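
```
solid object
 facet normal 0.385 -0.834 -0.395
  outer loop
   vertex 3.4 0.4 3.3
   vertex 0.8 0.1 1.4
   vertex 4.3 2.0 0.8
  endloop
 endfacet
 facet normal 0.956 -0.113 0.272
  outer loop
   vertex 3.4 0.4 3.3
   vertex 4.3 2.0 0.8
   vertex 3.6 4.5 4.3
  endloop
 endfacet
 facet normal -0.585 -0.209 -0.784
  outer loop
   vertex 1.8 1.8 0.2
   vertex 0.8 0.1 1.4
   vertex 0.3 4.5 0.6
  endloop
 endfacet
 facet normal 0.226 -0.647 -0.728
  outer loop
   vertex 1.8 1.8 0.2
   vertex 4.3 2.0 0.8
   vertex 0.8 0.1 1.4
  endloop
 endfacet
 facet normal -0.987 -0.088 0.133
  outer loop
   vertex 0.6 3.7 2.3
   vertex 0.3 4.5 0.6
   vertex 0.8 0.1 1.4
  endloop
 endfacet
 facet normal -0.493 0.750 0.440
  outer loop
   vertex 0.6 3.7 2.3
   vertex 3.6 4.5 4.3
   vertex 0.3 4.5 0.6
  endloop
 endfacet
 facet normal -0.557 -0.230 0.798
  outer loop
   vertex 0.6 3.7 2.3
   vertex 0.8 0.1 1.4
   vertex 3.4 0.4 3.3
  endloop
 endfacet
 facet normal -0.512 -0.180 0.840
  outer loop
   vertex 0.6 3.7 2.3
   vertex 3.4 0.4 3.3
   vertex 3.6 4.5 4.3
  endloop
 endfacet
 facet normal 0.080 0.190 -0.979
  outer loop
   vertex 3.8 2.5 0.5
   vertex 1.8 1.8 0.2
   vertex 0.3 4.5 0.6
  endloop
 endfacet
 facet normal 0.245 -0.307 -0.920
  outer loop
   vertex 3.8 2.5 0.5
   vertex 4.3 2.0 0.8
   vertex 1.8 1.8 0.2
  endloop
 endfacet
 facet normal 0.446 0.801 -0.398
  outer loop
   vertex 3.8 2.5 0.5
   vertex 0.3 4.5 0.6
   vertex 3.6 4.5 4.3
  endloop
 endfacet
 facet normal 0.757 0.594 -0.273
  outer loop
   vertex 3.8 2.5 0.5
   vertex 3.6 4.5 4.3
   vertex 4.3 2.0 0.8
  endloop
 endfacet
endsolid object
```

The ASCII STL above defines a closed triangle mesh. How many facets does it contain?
12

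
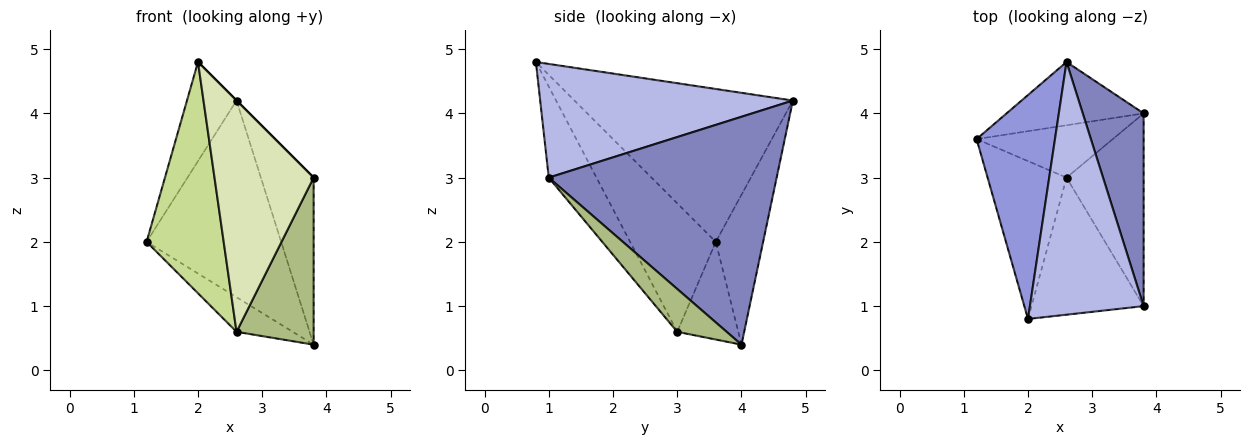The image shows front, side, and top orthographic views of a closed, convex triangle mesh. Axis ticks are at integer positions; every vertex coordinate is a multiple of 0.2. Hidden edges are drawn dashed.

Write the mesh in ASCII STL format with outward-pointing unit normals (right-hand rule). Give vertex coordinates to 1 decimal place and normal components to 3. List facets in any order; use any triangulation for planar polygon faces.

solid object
 facet normal -0.318 0.903 -0.290
  outer loop
   vertex 2.6 4.8 4.2
   vertex 3.8 4.0 0.4
   vertex 1.2 3.6 2.0
  endloop
 endfacet
 facet normal 0.943 0.218 0.252
  outer loop
   vertex 2.6 4.8 4.2
   vertex 3.8 1.0 3.0
   vertex 3.8 4.0 0.4
  endloop
 endfacet
 facet normal -0.872 0.198 0.447
  outer loop
   vertex 2.0 0.8 4.8
   vertex 2.6 4.8 4.2
   vertex 1.2 3.6 2.0
  endloop
 endfacet
 facet normal 0.707 0.000 0.707
  outer loop
   vertex 2.0 0.8 4.8
   vertex 3.8 1.0 3.0
   vertex 2.6 4.8 4.2
  endloop
 endfacet
 facet normal -0.513 0.473 -0.716
  outer loop
   vertex 2.6 3.0 0.6
   vertex 1.2 3.6 2.0
   vertex 3.8 4.0 0.4
  endloop
 endfacet
 facet normal 0.387 -0.604 -0.697
  outer loop
   vertex 2.6 3.0 0.6
   vertex 3.8 4.0 0.4
   vertex 3.8 1.0 3.0
  endloop
 endfacet
 facet normal -0.676 -0.609 -0.415
  outer loop
   vertex 2.6 3.0 0.6
   vertex 2.0 0.8 4.8
   vertex 1.2 3.6 2.0
  endloop
 endfacet
 facet normal -0.383 -0.795 -0.471
  outer loop
   vertex 2.6 3.0 0.6
   vertex 3.8 1.0 3.0
   vertex 2.0 0.8 4.8
  endloop
 endfacet
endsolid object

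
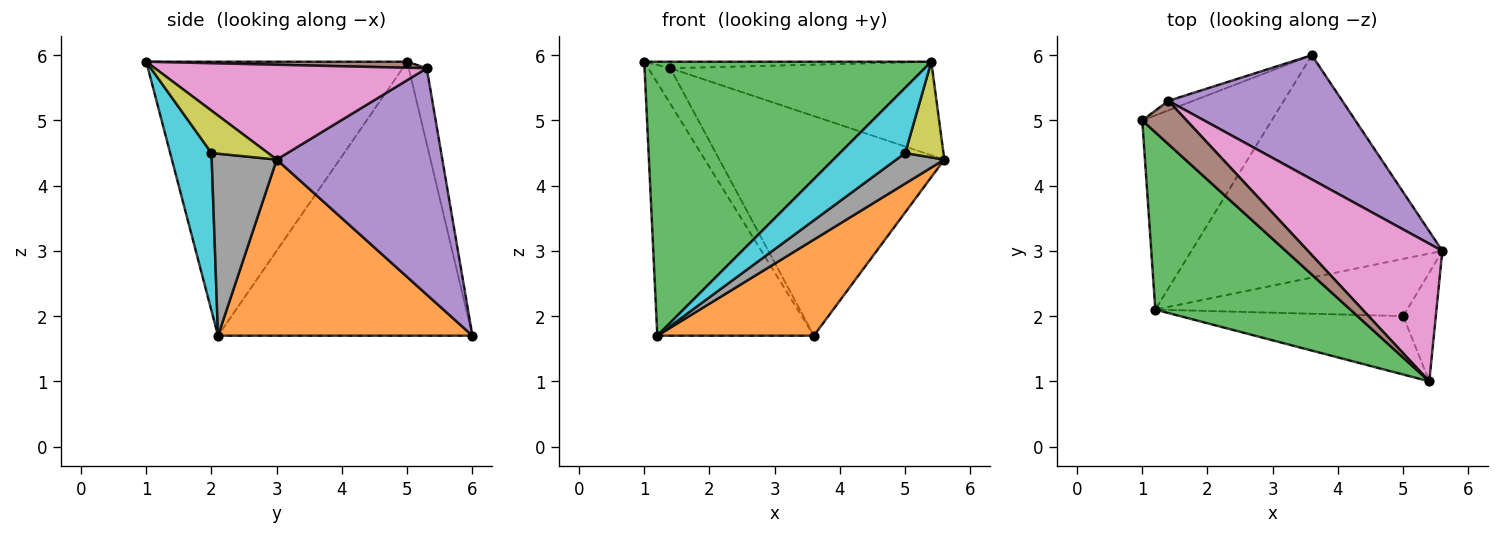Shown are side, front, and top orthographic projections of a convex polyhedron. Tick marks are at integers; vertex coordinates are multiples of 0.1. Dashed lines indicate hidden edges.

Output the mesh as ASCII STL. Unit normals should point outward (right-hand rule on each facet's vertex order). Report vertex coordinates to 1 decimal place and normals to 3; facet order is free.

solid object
 facet normal -0.790 0.486 -0.373
  outer loop
   vertex 3.6 6.0 1.7
   vertex 1.2 2.1 1.7
   vertex 1.0 5.0 5.9
  endloop
 endfacet
 facet normal 0.542 -0.333 -0.772
  outer loop
   vertex 3.6 6.0 1.7
   vertex 5.6 3.0 4.4
   vertex 1.2 2.1 1.7
  endloop
 endfacet
 facet normal -0.607 -0.667 0.432
  outer loop
   vertex 5.4 1.0 5.9
   vertex 1.0 5.0 5.9
   vertex 1.2 2.1 1.7
  endloop
 endfacet
 facet normal -0.619 0.758 -0.203
  outer loop
   vertex 1.4 5.3 5.8
   vertex 3.6 6.0 1.7
   vertex 1.0 5.0 5.9
  endloop
 endfacet
 facet normal 0.540 0.733 0.415
  outer loop
   vertex 1.4 5.3 5.8
   vertex 5.6 3.0 4.4
   vertex 3.6 6.0 1.7
  endloop
 endfacet
 facet normal 0.134 0.148 0.980
  outer loop
   vertex 1.4 5.3 5.8
   vertex 1.0 5.0 5.9
   vertex 5.4 1.0 5.9
  endloop
 endfacet
 facet normal 0.504 0.485 0.714
  outer loop
   vertex 1.4 5.3 5.8
   vertex 5.4 1.0 5.9
   vertex 5.6 3.0 4.4
  endloop
 endfacet
 facet normal 0.538 -0.397 -0.744
  outer loop
   vertex 5.0 2.0 4.5
   vertex 1.2 2.1 1.7
   vertex 5.6 3.0 4.4
  endloop
 endfacet
 facet normal 0.698 -0.473 -0.537
  outer loop
   vertex 5.0 2.0 4.5
   vertex 5.6 3.0 4.4
   vertex 5.4 1.0 5.9
  endloop
 endfacet
 facet normal 0.427 -0.674 -0.603
  outer loop
   vertex 5.0 2.0 4.5
   vertex 5.4 1.0 5.9
   vertex 1.2 2.1 1.7
  endloop
 endfacet
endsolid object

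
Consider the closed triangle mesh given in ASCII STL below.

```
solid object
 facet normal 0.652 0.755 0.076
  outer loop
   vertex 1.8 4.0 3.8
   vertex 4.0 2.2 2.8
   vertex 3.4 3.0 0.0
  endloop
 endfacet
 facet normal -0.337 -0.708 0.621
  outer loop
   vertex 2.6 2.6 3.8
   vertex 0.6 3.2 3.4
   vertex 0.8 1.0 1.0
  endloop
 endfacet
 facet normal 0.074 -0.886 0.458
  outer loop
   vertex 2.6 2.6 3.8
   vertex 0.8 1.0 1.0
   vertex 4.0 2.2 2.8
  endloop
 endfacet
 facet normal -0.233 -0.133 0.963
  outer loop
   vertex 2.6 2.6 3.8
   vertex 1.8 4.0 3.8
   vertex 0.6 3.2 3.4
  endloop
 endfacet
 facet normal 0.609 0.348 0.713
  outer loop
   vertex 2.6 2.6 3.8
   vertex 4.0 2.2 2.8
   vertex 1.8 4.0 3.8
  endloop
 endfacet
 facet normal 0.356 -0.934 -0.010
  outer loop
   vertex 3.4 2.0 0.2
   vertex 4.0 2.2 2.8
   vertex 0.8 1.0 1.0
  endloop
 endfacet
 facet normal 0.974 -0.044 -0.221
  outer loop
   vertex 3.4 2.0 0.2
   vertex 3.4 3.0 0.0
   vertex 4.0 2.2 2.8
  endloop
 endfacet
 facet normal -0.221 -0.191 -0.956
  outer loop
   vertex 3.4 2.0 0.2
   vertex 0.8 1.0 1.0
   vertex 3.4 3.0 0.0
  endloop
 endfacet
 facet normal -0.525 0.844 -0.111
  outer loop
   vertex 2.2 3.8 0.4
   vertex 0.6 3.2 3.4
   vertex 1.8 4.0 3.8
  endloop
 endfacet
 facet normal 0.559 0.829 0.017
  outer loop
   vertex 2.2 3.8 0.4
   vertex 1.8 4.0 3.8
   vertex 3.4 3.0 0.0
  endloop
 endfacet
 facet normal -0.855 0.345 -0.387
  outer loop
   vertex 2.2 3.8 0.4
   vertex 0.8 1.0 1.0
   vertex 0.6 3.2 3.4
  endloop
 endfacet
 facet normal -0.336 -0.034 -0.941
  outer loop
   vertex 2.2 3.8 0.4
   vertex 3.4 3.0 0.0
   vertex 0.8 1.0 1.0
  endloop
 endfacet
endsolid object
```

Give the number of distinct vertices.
8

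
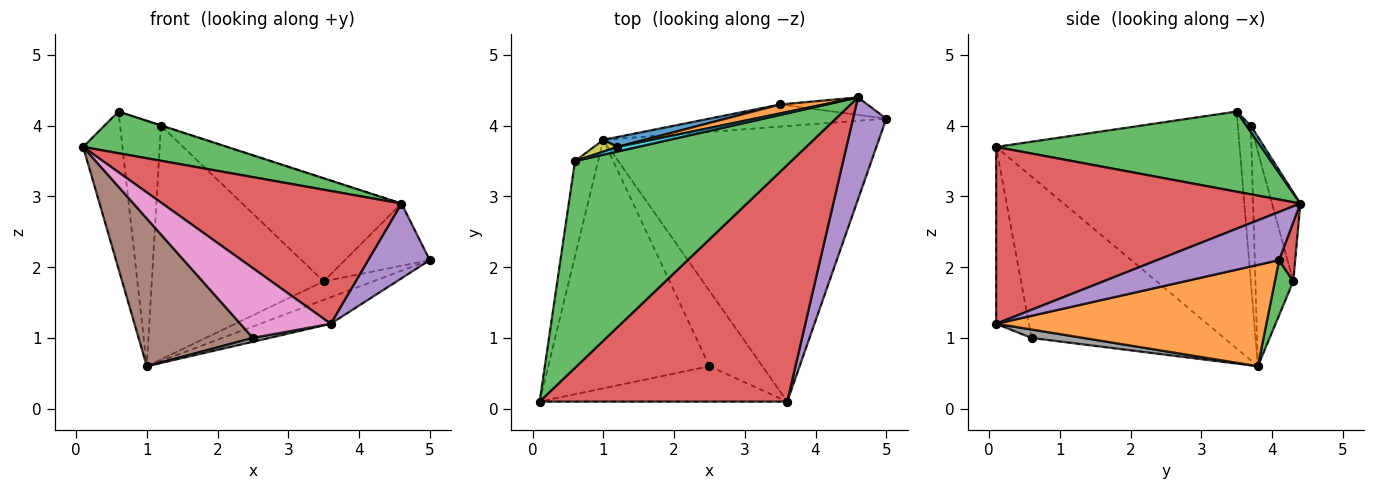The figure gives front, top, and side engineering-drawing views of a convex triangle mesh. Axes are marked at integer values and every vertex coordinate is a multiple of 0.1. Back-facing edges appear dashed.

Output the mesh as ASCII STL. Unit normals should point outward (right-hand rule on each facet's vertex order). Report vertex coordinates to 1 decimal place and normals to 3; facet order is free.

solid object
 facet normal -0.983 0.159 -0.096
  outer loop
   vertex 1.0 3.8 0.6
   vertex 0.1 0.1 3.7
   vertex 0.6 3.5 4.2
  endloop
 endfacet
 facet normal 0.344 0.090 -0.935
  outer loop
   vertex 3.6 0.1 1.2
   vertex 1.0 3.8 0.6
   vertex 5.0 4.1 2.1
  endloop
 endfacet
 facet normal 0.341 -0.186 0.921
  outer loop
   vertex 4.6 4.4 2.9
   vertex 0.6 3.5 4.2
   vertex 0.1 0.1 3.7
  endloop
 endfacet
 facet normal 0.529 -0.416 0.740
  outer loop
   vertex 4.6 4.4 2.9
   vertex 0.1 0.1 3.7
   vertex 3.6 0.1 1.2
  endloop
 endfacet
 facet normal 0.760 -0.384 0.524
  outer loop
   vertex 4.6 4.4 2.9
   vertex 3.6 0.1 1.2
   vertex 5.0 4.1 2.1
  endloop
 endfacet
 facet normal -0.652 -0.387 -0.652
  outer loop
   vertex 2.5 0.6 1.0
   vertex 0.1 0.1 3.7
   vertex 1.0 3.8 0.6
  endloop
 endfacet
 facet normal -0.307 -0.849 -0.430
  outer loop
   vertex 2.5 0.6 1.0
   vertex 3.6 0.1 1.2
   vertex 0.1 0.1 3.7
  endloop
 endfacet
 facet normal 0.157 -0.050 -0.986
  outer loop
   vertex 2.5 0.6 1.0
   vertex 1.0 3.8 0.6
   vertex 3.6 0.1 1.2
  endloop
 endfacet
 facet normal -0.302 0.952 0.046
  outer loop
   vertex 1.2 3.7 4.0
   vertex 1.0 3.8 0.6
   vertex 0.6 3.5 4.2
  endloop
 endfacet
 facet normal 0.293 0.073 0.953
  outer loop
   vertex 1.2 3.7 4.0
   vertex 0.6 3.5 4.2
   vertex 4.6 4.4 2.9
  endloop
 endfacet
 facet normal -0.215 0.976 0.041
  outer loop
   vertex 3.5 4.3 1.8
   vertex 1.0 3.8 0.6
   vertex 1.2 3.7 4.0
  endloop
 endfacet
 facet normal -0.174 0.981 0.085
  outer loop
   vertex 3.5 4.3 1.8
   vertex 1.2 3.7 4.0
   vertex 4.6 4.4 2.9
  endloop
 endfacet
 facet normal 0.232 0.626 -0.745
  outer loop
   vertex 3.5 4.3 1.8
   vertex 5.0 4.1 2.1
   vertex 1.0 3.8 0.6
  endloop
 endfacet
 facet normal 0.179 0.947 -0.266
  outer loop
   vertex 3.5 4.3 1.8
   vertex 4.6 4.4 2.9
   vertex 5.0 4.1 2.1
  endloop
 endfacet
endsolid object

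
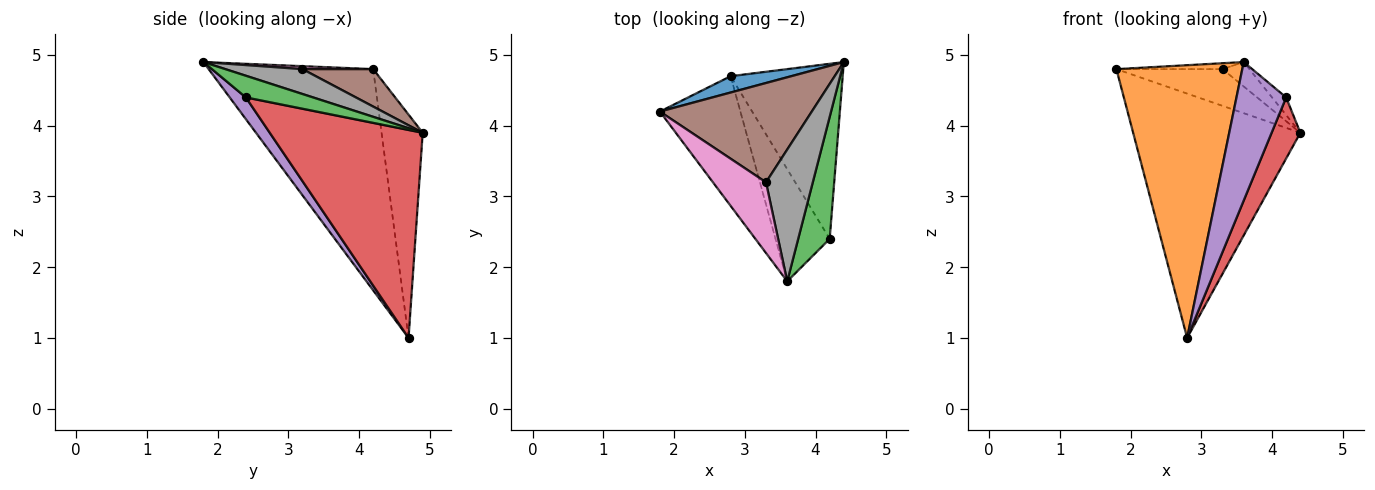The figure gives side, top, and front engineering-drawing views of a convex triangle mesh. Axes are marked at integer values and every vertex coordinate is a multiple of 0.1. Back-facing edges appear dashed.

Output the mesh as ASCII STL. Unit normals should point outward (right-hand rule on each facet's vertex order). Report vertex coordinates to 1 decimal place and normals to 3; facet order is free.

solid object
 facet normal -0.238 0.969 0.065
  outer loop
   vertex 2.8 4.7 1.0
   vertex 1.8 4.2 4.8
   vertex 4.4 4.9 3.9
  endloop
 endfacet
 facet normal -0.763 -0.584 -0.278
  outer loop
   vertex 2.8 4.7 1.0
   vertex 3.6 1.8 4.9
   vertex 1.8 4.2 4.8
  endloop
 endfacet
 facet normal 0.563 0.119 0.818
  outer loop
   vertex 4.2 2.4 4.4
   vertex 4.4 4.9 3.9
   vertex 3.6 1.8 4.9
  endloop
 endfacet
 facet normal 0.869 -0.163 -0.468
  outer loop
   vertex 4.2 2.4 4.4
   vertex 2.8 4.7 1.0
   vertex 4.4 4.9 3.9
  endloop
 endfacet
 facet normal 0.245 -0.753 -0.610
  outer loop
   vertex 4.2 2.4 4.4
   vertex 3.6 1.8 4.9
   vertex 2.8 4.7 1.0
  endloop
 endfacet
 facet normal 0.225 0.338 0.914
  outer loop
   vertex 3.3 3.2 4.8
   vertex 4.4 4.9 3.9
   vertex 1.8 4.2 4.8
  endloop
 endfacet
 facet normal 0.055 0.083 0.995
  outer loop
   vertex 3.3 3.2 4.8
   vertex 1.8 4.2 4.8
   vertex 3.6 1.8 4.9
  endloop
 endfacet
 facet normal 0.463 0.162 0.871
  outer loop
   vertex 3.3 3.2 4.8
   vertex 3.6 1.8 4.9
   vertex 4.4 4.9 3.9
  endloop
 endfacet
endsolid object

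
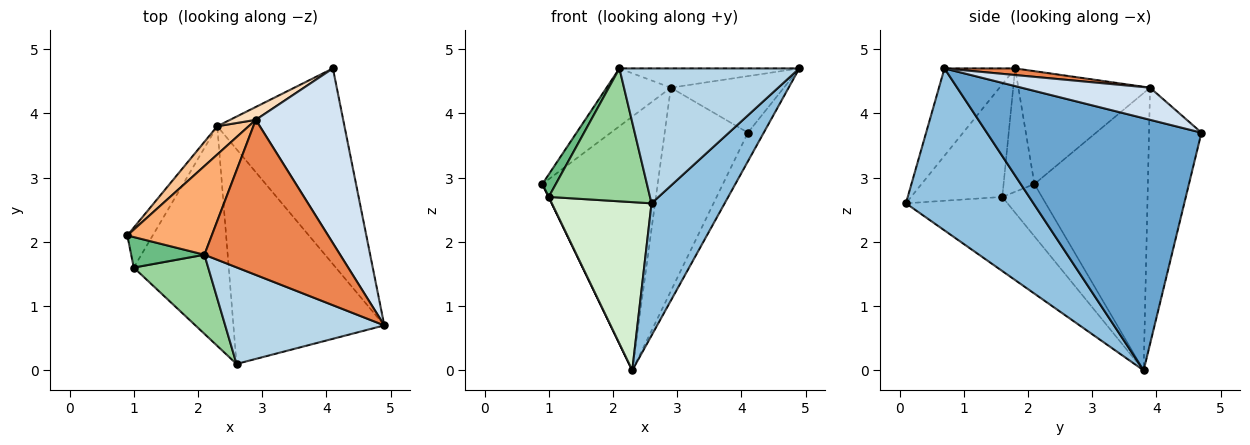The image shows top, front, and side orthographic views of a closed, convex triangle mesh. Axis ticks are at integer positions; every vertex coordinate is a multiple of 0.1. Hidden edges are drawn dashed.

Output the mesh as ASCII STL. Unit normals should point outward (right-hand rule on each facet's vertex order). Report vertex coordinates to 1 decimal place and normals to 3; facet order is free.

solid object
 facet normal 0.891 0.066 -0.449
  outer loop
   vertex 2.3 3.8 0.0
   vertex 4.1 4.7 3.7
   vertex 4.9 0.7 4.7
  endloop
 endfacet
 facet normal 0.675 -0.387 -0.628
  outer loop
   vertex 2.6 0.1 2.6
   vertex 2.3 3.8 0.0
   vertex 4.9 0.7 4.7
  endloop
 endfacet
 facet normal -0.304 -0.775 0.555
  outer loop
   vertex 2.1 1.8 4.7
   vertex 2.6 0.1 2.6
   vertex 4.9 0.7 4.7
  endloop
 endfacet
 facet normal 0.330 0.291 0.898
  outer loop
   vertex 2.9 3.9 4.4
   vertex 4.9 0.7 4.7
   vertex 4.1 4.7 3.7
  endloop
 endfacet
 facet normal 0.048 0.123 0.991
  outer loop
   vertex 2.9 3.9 4.4
   vertex 2.1 1.8 4.7
   vertex 4.9 0.7 4.7
  endloop
 endfacet
 facet normal -0.746 0.364 0.558
  outer loop
   vertex 2.9 3.9 4.4
   vertex 0.9 2.1 2.9
   vertex 2.1 1.8 4.7
  endloop
 endfacet
 facet normal -0.699 0.711 0.079
  outer loop
   vertex 2.9 3.9 4.4
   vertex 2.3 3.8 0.0
   vertex 0.9 2.1 2.9
  endloop
 endfacet
 facet normal -0.532 0.845 0.053
  outer loop
   vertex 2.9 3.9 4.4
   vertex 4.1 4.7 3.7
   vertex 2.3 3.8 0.0
  endloop
 endfacet
 facet normal -0.805 -0.352 0.478
  outer loop
   vertex 1.0 1.6 2.7
   vertex 2.1 1.8 4.7
   vertex 0.9 2.1 2.9
  endloop
 endfacet
 facet normal -0.612 -0.680 0.405
  outer loop
   vertex 1.0 1.6 2.7
   vertex 2.6 0.1 2.6
   vertex 2.1 1.8 4.7
  endloop
 endfacet
 facet normal -0.899 -0.005 -0.437
  outer loop
   vertex 1.0 1.6 2.7
   vertex 0.9 2.1 2.9
   vertex 2.3 3.8 0.0
  endloop
 endfacet
 facet normal -0.527 -0.517 -0.675
  outer loop
   vertex 1.0 1.6 2.7
   vertex 2.3 3.8 0.0
   vertex 2.6 0.1 2.6
  endloop
 endfacet
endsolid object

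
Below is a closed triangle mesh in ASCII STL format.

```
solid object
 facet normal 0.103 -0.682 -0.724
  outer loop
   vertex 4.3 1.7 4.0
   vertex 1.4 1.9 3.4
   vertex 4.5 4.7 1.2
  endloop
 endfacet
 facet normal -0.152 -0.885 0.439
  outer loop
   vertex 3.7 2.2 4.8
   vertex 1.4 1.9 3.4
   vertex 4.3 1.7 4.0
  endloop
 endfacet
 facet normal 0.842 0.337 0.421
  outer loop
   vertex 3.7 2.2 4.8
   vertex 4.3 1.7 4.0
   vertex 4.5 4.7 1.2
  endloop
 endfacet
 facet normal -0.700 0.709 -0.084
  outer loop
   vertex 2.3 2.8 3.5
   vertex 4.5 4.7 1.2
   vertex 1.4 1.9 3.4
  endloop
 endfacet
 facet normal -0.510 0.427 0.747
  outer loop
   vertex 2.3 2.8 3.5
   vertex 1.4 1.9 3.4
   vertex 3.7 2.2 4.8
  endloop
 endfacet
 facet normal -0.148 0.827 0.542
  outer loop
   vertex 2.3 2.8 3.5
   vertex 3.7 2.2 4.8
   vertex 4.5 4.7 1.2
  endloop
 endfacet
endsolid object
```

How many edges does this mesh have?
9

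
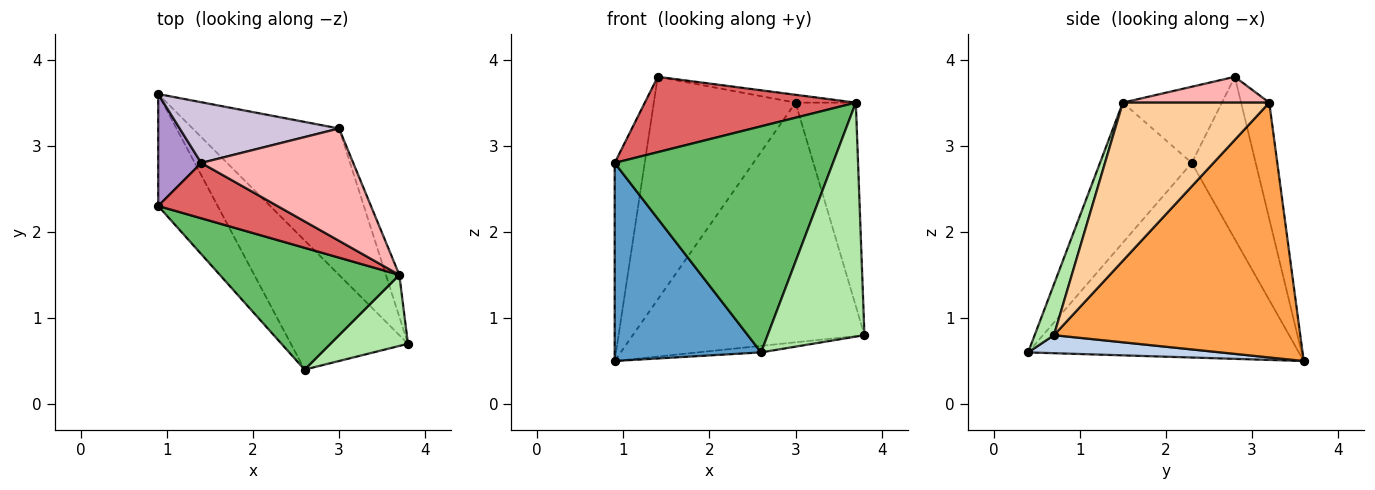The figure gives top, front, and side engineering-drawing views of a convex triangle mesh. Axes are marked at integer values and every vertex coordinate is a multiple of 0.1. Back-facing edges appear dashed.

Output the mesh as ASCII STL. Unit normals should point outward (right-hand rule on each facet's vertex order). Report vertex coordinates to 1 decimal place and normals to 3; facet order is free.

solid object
 facet normal -0.849 -0.459 -0.260
  outer loop
   vertex 2.6 0.4 0.6
   vertex 0.9 2.3 2.8
   vertex 0.9 3.6 0.5
  endloop
 endfacet
 facet normal 0.152 0.050 -0.987
  outer loop
   vertex 2.6 0.4 0.6
   vertex 0.9 3.6 0.5
   vertex 3.8 0.7 0.8
  endloop
 endfacet
 facet normal 0.672 0.632 -0.386
  outer loop
   vertex 3.0 3.2 3.5
   vertex 3.8 0.7 0.8
   vertex 0.9 3.6 0.5
  endloop
 endfacet
 facet normal 0.922 0.380 -0.078
  outer loop
   vertex 3.7 1.5 3.5
   vertex 3.8 0.7 0.8
   vertex 3.0 3.2 3.5
  endloop
 endfacet
 facet normal -0.347 -0.826 0.445
  outer loop
   vertex 3.7 1.5 3.5
   vertex 0.9 2.3 2.8
   vertex 2.6 0.4 0.6
  endloop
 endfacet
 facet normal 0.187 -0.940 0.285
  outer loop
   vertex 3.7 1.5 3.5
   vertex 2.6 0.4 0.6
   vertex 3.8 0.7 0.8
  endloop
 endfacet
 facet normal -0.354 -0.754 0.554
  outer loop
   vertex 1.4 2.8 3.8
   vertex 0.9 2.3 2.8
   vertex 3.7 1.5 3.5
  endloop
 endfacet
 facet normal 0.167 0.069 0.984
  outer loop
   vertex 1.4 2.8 3.8
   vertex 3.7 1.5 3.5
   vertex 3.0 3.2 3.5
  endloop
 endfacet
 facet normal -0.880 0.413 0.234
  outer loop
   vertex 1.4 2.8 3.8
   vertex 0.9 3.6 0.5
   vertex 0.9 2.3 2.8
  endloop
 endfacet
 facet normal -0.188 0.948 0.258
  outer loop
   vertex 1.4 2.8 3.8
   vertex 3.0 3.2 3.5
   vertex 0.9 3.6 0.5
  endloop
 endfacet
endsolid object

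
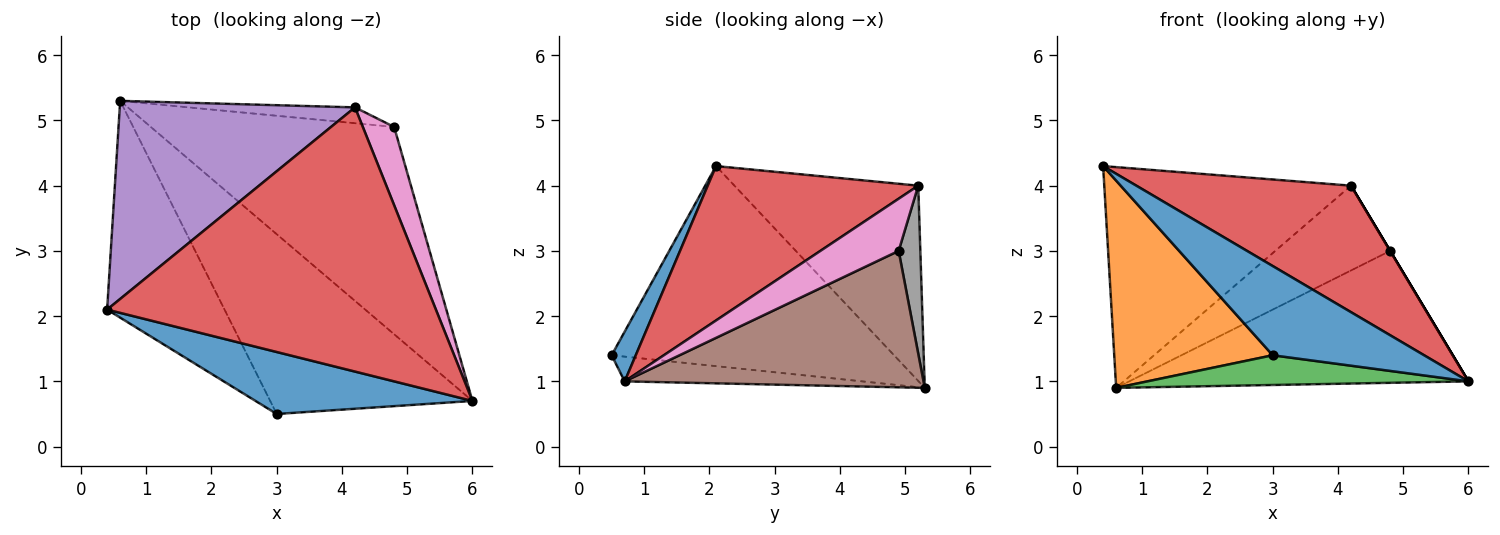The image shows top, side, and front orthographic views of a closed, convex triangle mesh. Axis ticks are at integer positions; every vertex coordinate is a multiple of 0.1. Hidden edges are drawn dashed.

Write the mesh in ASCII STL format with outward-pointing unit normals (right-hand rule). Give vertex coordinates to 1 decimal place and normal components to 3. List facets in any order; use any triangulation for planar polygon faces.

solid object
 facet normal 0.130 -0.814 0.566
  outer loop
   vertex 3.0 0.5 1.4
   vertex 6.0 0.7 1.0
   vertex 0.4 2.1 4.3
  endloop
 endfacet
 facet normal -0.776 -0.436 -0.456
  outer loop
   vertex 3.0 0.5 1.4
   vertex 0.4 2.1 4.3
   vertex 0.6 5.3 0.9
  endloop
 endfacet
 facet normal -0.120 -0.162 -0.980
  outer loop
   vertex 3.0 0.5 1.4
   vertex 0.6 5.3 0.9
   vertex 6.0 0.7 1.0
  endloop
 endfacet
 facet normal 0.390 -0.398 0.831
  outer loop
   vertex 4.2 5.2 4.0
   vertex 0.4 2.1 4.3
   vertex 6.0 0.7 1.0
  endloop
 endfacet
 facet normal -0.485 0.651 0.584
  outer loop
   vertex 4.2 5.2 4.0
   vertex 0.6 5.3 0.9
   vertex 0.4 2.1 4.3
  endloop
 endfacet
 facet normal 0.428 0.485 -0.763
  outer loop
   vertex 4.8 4.9 3.0
   vertex 6.0 0.7 1.0
   vertex 0.6 5.3 0.9
  endloop
 endfacet
 facet normal 0.857 0.000 0.514
  outer loop
   vertex 4.8 4.9 3.0
   vertex 4.2 5.2 4.0
   vertex 6.0 0.7 1.0
  endloop
 endfacet
 facet normal 0.182 0.967 -0.181
  outer loop
   vertex 4.8 4.9 3.0
   vertex 0.6 5.3 0.9
   vertex 4.2 5.2 4.0
  endloop
 endfacet
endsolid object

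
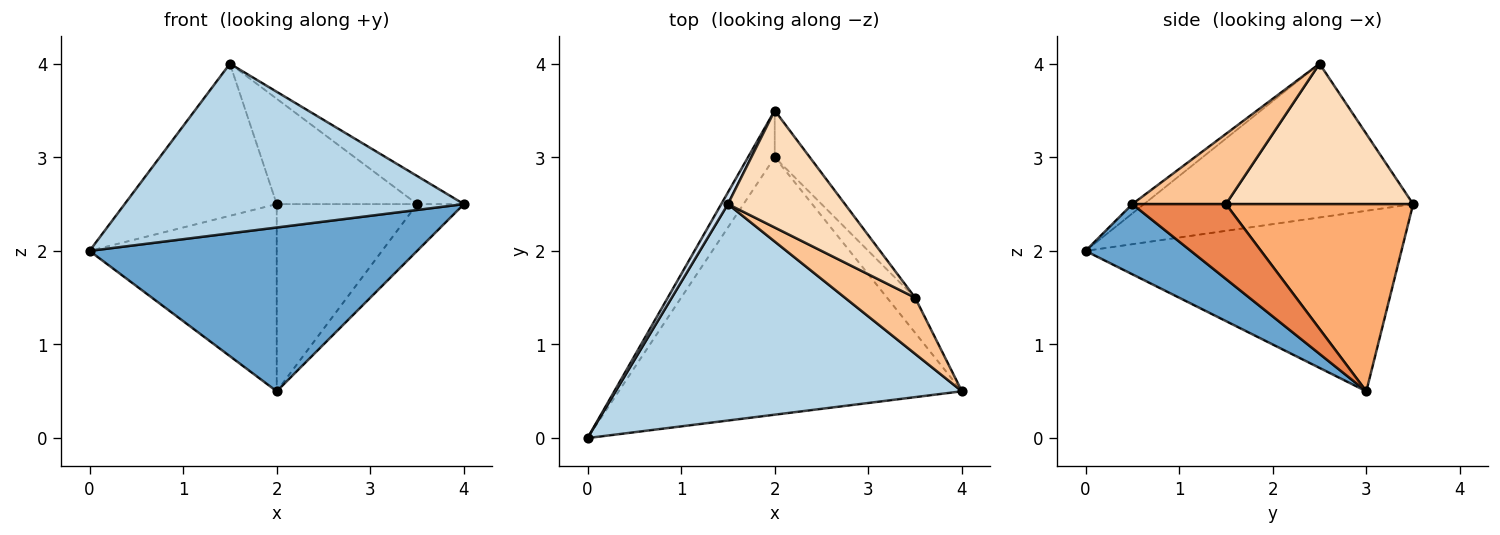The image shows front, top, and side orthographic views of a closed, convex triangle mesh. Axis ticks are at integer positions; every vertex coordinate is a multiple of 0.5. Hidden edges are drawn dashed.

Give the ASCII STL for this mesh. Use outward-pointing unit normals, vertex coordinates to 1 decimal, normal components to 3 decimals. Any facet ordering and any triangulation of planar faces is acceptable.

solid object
 facet normal 0.170 -0.529 -0.831
  outer loop
   vertex 2.0 3.0 0.5
   vertex 4.0 0.5 2.5
   vertex 0.0 0.0 2.0
  endloop
 endfacet
 facet normal -0.853 0.506 -0.126
  outer loop
   vertex 2.0 3.0 0.5
   vertex 0.0 0.0 2.0
   vertex 2.0 3.5 2.5
  endloop
 endfacet
 facet normal -0.021 -0.617 0.787
  outer loop
   vertex 1.5 2.5 4.0
   vertex 0.0 0.0 2.0
   vertex 4.0 0.5 2.5
  endloop
 endfacet
 facet normal -0.870 0.492 0.038
  outer loop
   vertex 1.5 2.5 4.0
   vertex 2.0 3.5 2.5
   vertex 0.0 0.0 2.0
  endloop
 endfacet
 facet normal 0.848 0.424 -0.318
  outer loop
   vertex 3.5 1.5 2.5
   vertex 4.0 0.5 2.5
   vertex 2.0 3.0 0.5
  endloop
 endfacet
 facet normal 0.791 0.593 -0.148
  outer loop
   vertex 3.5 1.5 2.5
   vertex 2.0 3.0 0.5
   vertex 2.0 3.5 2.5
  endloop
 endfacet
 facet normal 0.667 0.333 0.667
  outer loop
   vertex 3.5 1.5 2.5
   vertex 1.5 2.5 4.0
   vertex 4.0 0.5 2.5
  endloop
 endfacet
 facet normal 0.666 0.499 0.555
  outer loop
   vertex 3.5 1.5 2.5
   vertex 2.0 3.5 2.5
   vertex 1.5 2.5 4.0
  endloop
 endfacet
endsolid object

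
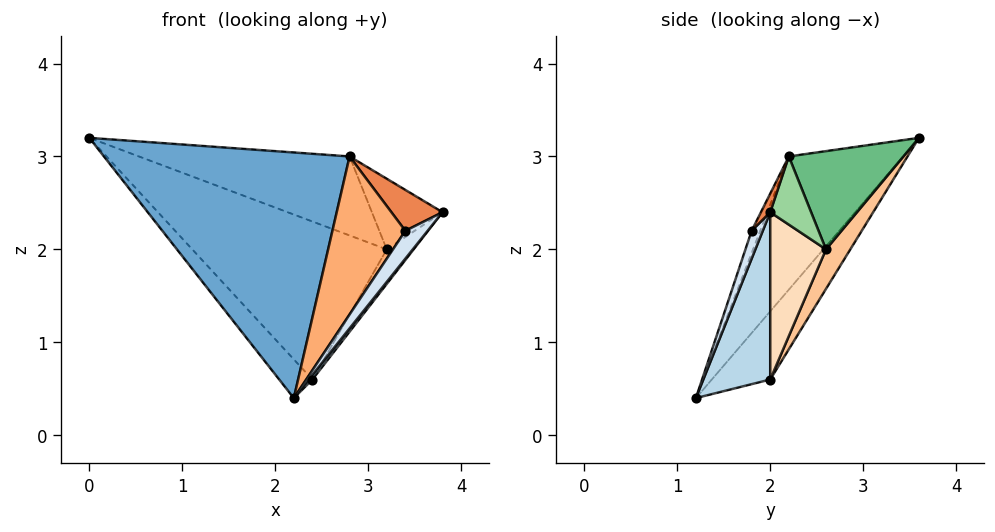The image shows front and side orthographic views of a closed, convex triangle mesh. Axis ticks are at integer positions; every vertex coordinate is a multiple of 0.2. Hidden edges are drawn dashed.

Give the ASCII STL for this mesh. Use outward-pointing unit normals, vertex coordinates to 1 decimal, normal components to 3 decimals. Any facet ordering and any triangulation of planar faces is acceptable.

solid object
 facet normal -0.385 -0.828 0.407
  outer loop
   vertex 2.8 2.2 3.0
   vertex 0.0 3.6 3.2
   vertex 2.2 1.2 0.4
  endloop
 endfacet
 facet normal -0.583 0.331 -0.742
  outer loop
   vertex 2.4 2.0 0.6
   vertex 2.2 1.2 0.4
   vertex 0.0 3.6 3.2
  endloop
 endfacet
 facet normal 0.789 -0.044 -0.613
  outer loop
   vertex 2.4 2.0 0.6
   vertex 3.8 2.0 2.4
   vertex 2.2 1.2 0.4
  endloop
 endfacet
 facet normal 0.447 -0.894 0.000
  outer loop
   vertex 3.4 1.8 2.2
   vertex 2.2 1.2 0.4
   vertex 3.8 2.0 2.4
  endloop
 endfacet
 facet normal 0.152 -0.834 0.531
  outer loop
   vertex 3.4 1.8 2.2
   vertex 3.8 2.0 2.4
   vertex 2.8 2.2 3.0
  endloop
 endfacet
 facet normal -0.108 -0.919 0.379
  outer loop
   vertex 3.4 1.8 2.2
   vertex 2.8 2.2 3.0
   vertex 2.2 1.2 0.4
  endloop
 endfacet
 facet normal 0.111 0.889 -0.444
  outer loop
   vertex 3.2 2.6 2.0
   vertex 2.4 2.0 0.6
   vertex 0.0 3.6 3.2
  endloop
 endfacet
 facet normal 0.738 0.355 -0.574
  outer loop
   vertex 3.2 2.6 2.0
   vertex 3.8 2.0 2.4
   vertex 2.4 2.0 0.6
  endloop
 endfacet
 facet normal 0.420 0.772 0.477
  outer loop
   vertex 3.2 2.6 2.0
   vertex 0.0 3.6 3.2
   vertex 2.8 2.2 3.0
  endloop
 endfacet
 facet normal 0.440 0.759 0.480
  outer loop
   vertex 3.2 2.6 2.0
   vertex 2.8 2.2 3.0
   vertex 3.8 2.0 2.4
  endloop
 endfacet
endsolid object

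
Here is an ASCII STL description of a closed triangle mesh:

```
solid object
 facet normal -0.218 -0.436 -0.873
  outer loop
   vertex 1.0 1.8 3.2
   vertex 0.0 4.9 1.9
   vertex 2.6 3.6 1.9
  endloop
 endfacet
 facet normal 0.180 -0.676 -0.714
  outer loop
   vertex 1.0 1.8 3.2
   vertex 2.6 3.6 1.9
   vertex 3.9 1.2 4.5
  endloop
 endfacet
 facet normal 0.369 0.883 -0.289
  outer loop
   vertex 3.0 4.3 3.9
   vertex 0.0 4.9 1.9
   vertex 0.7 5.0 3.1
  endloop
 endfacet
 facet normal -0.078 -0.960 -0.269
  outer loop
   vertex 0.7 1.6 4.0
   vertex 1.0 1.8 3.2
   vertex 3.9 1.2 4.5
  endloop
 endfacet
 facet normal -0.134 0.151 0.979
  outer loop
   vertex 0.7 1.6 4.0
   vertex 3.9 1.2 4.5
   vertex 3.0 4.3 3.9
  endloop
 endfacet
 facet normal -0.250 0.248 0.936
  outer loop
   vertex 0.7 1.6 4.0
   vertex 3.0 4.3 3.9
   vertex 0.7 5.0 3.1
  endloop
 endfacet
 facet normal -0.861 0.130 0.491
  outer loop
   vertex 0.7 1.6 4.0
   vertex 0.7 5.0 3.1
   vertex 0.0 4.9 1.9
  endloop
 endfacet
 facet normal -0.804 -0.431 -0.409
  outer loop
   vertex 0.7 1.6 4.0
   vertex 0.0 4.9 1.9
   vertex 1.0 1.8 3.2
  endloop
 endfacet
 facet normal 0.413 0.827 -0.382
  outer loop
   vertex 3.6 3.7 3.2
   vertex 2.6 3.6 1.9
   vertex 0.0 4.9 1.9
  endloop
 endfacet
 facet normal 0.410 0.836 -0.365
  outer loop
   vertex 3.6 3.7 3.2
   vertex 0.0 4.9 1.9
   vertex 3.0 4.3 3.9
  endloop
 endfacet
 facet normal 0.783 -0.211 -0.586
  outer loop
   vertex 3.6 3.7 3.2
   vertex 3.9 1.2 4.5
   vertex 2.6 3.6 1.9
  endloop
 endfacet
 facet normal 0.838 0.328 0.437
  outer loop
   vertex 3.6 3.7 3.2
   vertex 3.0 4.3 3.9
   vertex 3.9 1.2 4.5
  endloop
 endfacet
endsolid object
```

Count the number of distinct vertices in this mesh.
8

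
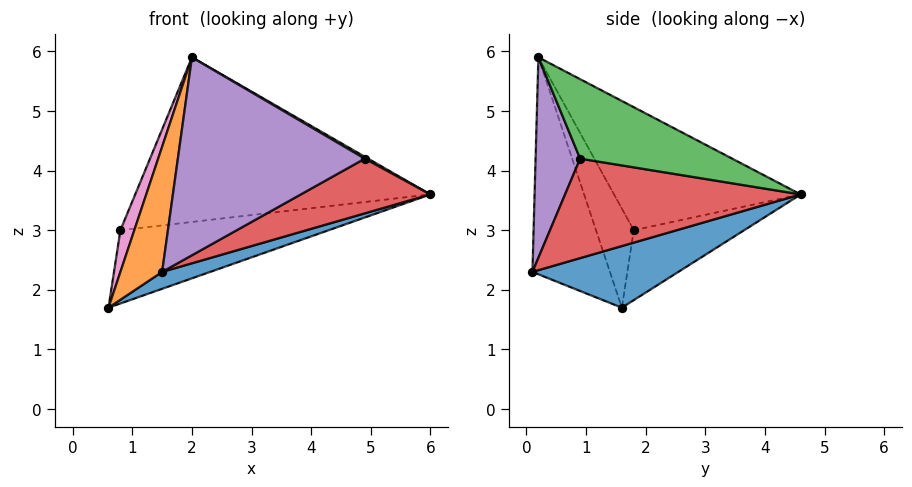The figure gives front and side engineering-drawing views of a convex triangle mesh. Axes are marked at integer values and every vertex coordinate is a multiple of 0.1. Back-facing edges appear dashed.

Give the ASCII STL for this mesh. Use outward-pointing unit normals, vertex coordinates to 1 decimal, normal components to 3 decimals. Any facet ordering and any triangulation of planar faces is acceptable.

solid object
 facet normal 0.392 -0.129 -0.911
  outer loop
   vertex 1.5 0.1 2.3
   vertex 0.6 1.6 1.7
   vertex 6.0 4.6 3.6
  endloop
 endfacet
 facet normal -0.873 -0.470 0.134
  outer loop
   vertex 1.5 0.1 2.3
   vertex 2.0 0.2 5.9
   vertex 0.6 1.6 1.7
  endloop
 endfacet
 facet normal 0.508 -0.011 0.861
  outer loop
   vertex 4.9 0.9 4.2
   vertex 6.0 4.6 3.6
   vertex 2.0 0.2 5.9
  endloop
 endfacet
 facet normal 0.518 -0.285 -0.807
  outer loop
   vertex 4.9 0.9 4.2
   vertex 1.5 0.1 2.3
   vertex 6.0 4.6 3.6
  endloop
 endfacet
 facet normal 0.232 -0.973 -0.005
  outer loop
   vertex 4.9 0.9 4.2
   vertex 2.0 0.2 5.9
   vertex 1.5 0.1 2.3
  endloop
 endfacet
 facet normal -0.467 0.882 -0.064
  outer loop
   vertex 0.8 1.8 3.0
   vertex 6.0 4.6 3.6
   vertex 0.6 1.6 1.7
  endloop
 endfacet
 facet normal -0.921 -0.339 0.194
  outer loop
   vertex 0.8 1.8 3.0
   vertex 0.6 1.6 1.7
   vertex 2.0 0.2 5.9
  endloop
 endfacet
 facet normal -0.440 0.696 0.567
  outer loop
   vertex 0.8 1.8 3.0
   vertex 2.0 0.2 5.9
   vertex 6.0 4.6 3.6
  endloop
 endfacet
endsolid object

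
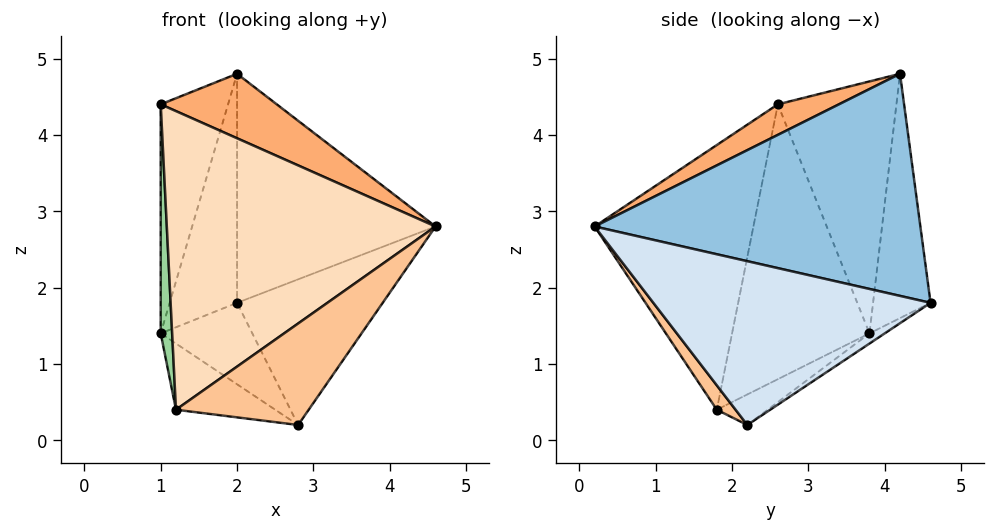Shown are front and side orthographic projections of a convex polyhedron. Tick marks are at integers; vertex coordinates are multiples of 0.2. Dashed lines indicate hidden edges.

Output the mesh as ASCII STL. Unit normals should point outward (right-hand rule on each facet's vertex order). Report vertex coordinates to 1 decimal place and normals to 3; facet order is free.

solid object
 facet normal -0.646 0.757 0.101
  outer loop
   vertex 2.0 4.2 4.8
   vertex 2.0 4.6 1.8
   vertex 1.0 3.8 1.4
  endloop
 endfacet
 facet normal 0.852 0.519 0.069
  outer loop
   vertex 2.0 4.2 4.8
   vertex 4.6 0.2 2.8
   vertex 2.0 4.6 1.8
  endloop
 endfacet
 facet normal -0.089 0.532 -0.842
  outer loop
   vertex 2.8 2.2 0.2
   vertex 1.0 3.8 1.4
   vertex 2.0 4.6 1.8
  endloop
 endfacet
 facet normal 0.858 0.451 -0.247
  outer loop
   vertex 2.8 2.2 0.2
   vertex 2.0 4.6 1.8
   vertex 4.6 0.2 2.8
  endloop
 endfacet
 facet normal -0.853 0.485 0.194
  outer loop
   vertex 1.0 2.6 4.4
   vertex 2.0 4.2 4.8
   vertex 1.0 3.8 1.4
  endloop
 endfacet
 facet normal 0.181 -0.343 0.922
  outer loop
   vertex 1.0 2.6 4.4
   vertex 4.6 0.2 2.8
   vertex 2.0 4.2 4.8
  endloop
 endfacet
 facet normal 0.106 -0.751 -0.651
  outer loop
   vertex 1.2 1.8 0.4
   vertex 2.8 2.2 0.2
   vertex 4.6 0.2 2.8
  endloop
 endfacet
 facet normal -0.503 -0.852 0.145
  outer loop
   vertex 1.2 1.8 0.4
   vertex 4.6 0.2 2.8
   vertex 1.0 2.6 4.4
  endloop
 endfacet
 facet normal -0.215 0.419 -0.882
  outer loop
   vertex 1.2 1.8 0.4
   vertex 1.0 3.8 1.4
   vertex 2.8 2.2 0.2
  endloop
 endfacet
 facet normal -0.996 -0.083 -0.033
  outer loop
   vertex 1.2 1.8 0.4
   vertex 1.0 2.6 4.4
   vertex 1.0 3.8 1.4
  endloop
 endfacet
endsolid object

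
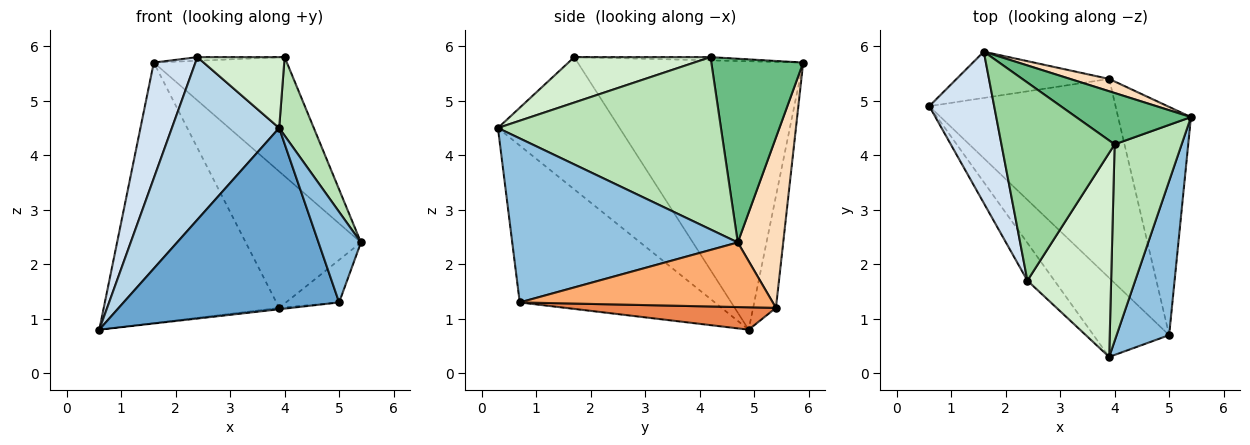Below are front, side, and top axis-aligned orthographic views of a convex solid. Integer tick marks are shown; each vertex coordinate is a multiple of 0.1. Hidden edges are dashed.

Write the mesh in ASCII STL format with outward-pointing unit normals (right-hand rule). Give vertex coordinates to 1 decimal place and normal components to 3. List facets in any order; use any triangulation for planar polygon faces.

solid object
 facet normal -0.638 -0.705 -0.308
  outer loop
   vertex 5.0 0.7 1.3
   vertex 3.9 0.3 4.5
   vertex 0.6 4.9 0.8
  endloop
 endfacet
 facet normal 0.937 -0.176 0.300
  outer loop
   vertex 5.0 0.7 1.3
   vertex 5.4 4.7 2.4
   vertex 3.9 0.3 4.5
  endloop
 endfacet
 facet normal -0.741 -0.654 -0.151
  outer loop
   vertex 2.4 1.7 5.8
   vertex 0.6 4.9 0.8
   vertex 3.9 0.3 4.5
  endloop
 endfacet
 facet normal -0.957 -0.177 0.231
  outer loop
   vertex 2.4 1.7 5.8
   vertex 1.6 5.9 5.7
   vertex 0.6 4.9 0.8
  endloop
 endfacet
 facet normal 0.119 0.007 -0.993
  outer loop
   vertex 3.9 5.4 1.2
   vertex 5.0 0.7 1.3
   vertex 0.6 4.9 0.8
  endloop
 endfacet
 facet normal 0.657 0.138 -0.741
  outer loop
   vertex 3.9 5.4 1.2
   vertex 5.4 4.7 2.4
   vertex 5.0 0.7 1.3
  endloop
 endfacet
 facet normal -0.127 0.977 -0.173
  outer loop
   vertex 3.9 5.4 1.2
   vertex 0.6 4.9 0.8
   vertex 1.6 5.9 5.7
  endloop
 endfacet
 facet normal 0.366 0.927 0.084
  outer loop
   vertex 3.9 5.4 1.2
   vertex 1.6 5.9 5.7
   vertex 5.4 4.7 2.4
  endloop
 endfacet
 facet normal 0.535 0.776 0.335
  outer loop
   vertex 4.0 4.2 5.8
   vertex 5.4 4.7 2.4
   vertex 1.6 5.9 5.7
  endloop
 endfacet
 facet normal -0.029 0.018 0.999
  outer loop
   vertex 4.0 4.2 5.8
   vertex 1.6 5.9 5.7
   vertex 2.4 1.7 5.8
  endloop
 endfacet
 facet normal 0.922 -0.143 0.359
  outer loop
   vertex 4.0 4.2 5.8
   vertex 3.9 0.3 4.5
   vertex 5.4 4.7 2.4
  endloop
 endfacet
 facet normal 0.456 -0.292 0.841
  outer loop
   vertex 4.0 4.2 5.8
   vertex 2.4 1.7 5.8
   vertex 3.9 0.3 4.5
  endloop
 endfacet
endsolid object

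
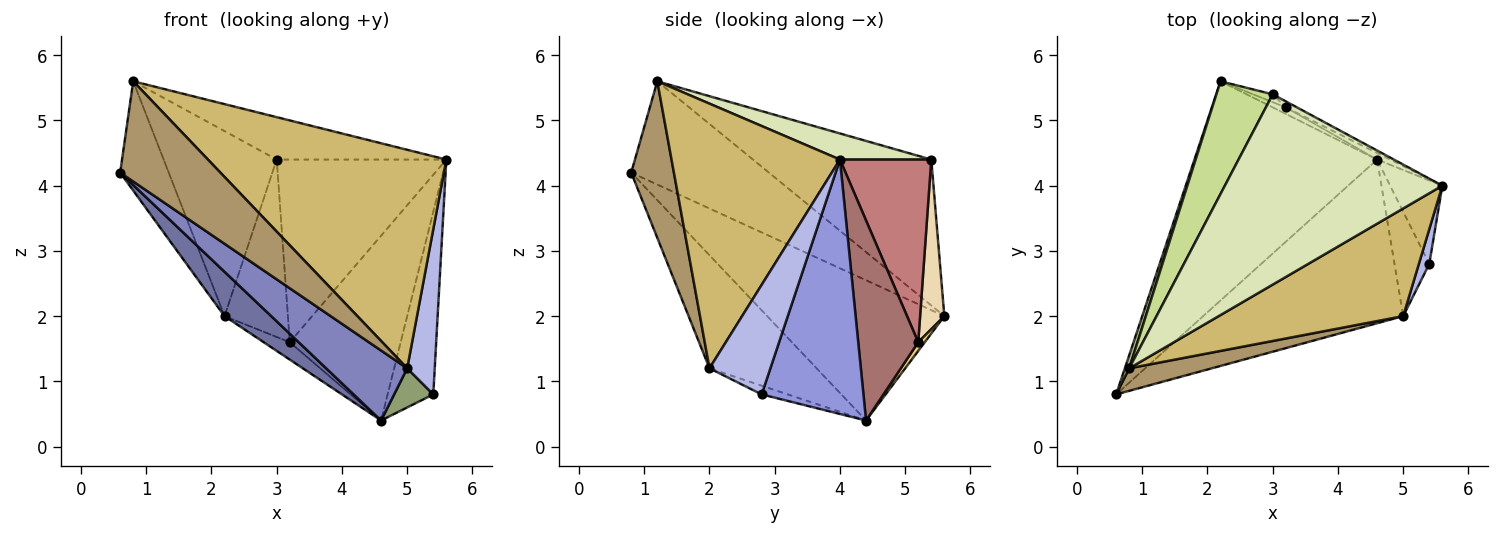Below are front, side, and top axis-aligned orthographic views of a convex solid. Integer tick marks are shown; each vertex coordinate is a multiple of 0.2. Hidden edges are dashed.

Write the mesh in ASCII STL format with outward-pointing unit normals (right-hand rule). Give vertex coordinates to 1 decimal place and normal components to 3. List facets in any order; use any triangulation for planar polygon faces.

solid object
 facet normal -0.601 -0.158 -0.783
  outer loop
   vertex 4.6 4.4 0.4
   vertex 0.6 0.8 4.2
   vertex 2.2 5.6 2.0
  endloop
 endfacet
 facet normal -0.461 -0.349 -0.816
  outer loop
   vertex 5.0 2.0 1.2
   vertex 0.6 0.8 4.2
   vertex 4.6 4.4 0.4
  endloop
 endfacet
 facet normal 0.897 0.402 -0.184
  outer loop
   vertex 5.4 2.8 0.8
   vertex 4.6 4.4 0.4
   vertex 5.6 4.0 4.4
  endloop
 endfacet
 facet normal 0.908 -0.411 0.086
  outer loop
   vertex 5.4 2.8 0.8
   vertex 5.6 4.0 4.4
   vertex 5.0 2.0 1.2
  endloop
 endfacet
 facet normal -0.228 -0.342 -0.912
  outer loop
   vertex 5.4 2.8 0.8
   vertex 5.0 2.0 1.2
   vertex 4.6 4.4 0.4
  endloop
 endfacet
 facet normal -0.942 0.332 0.040
  outer loop
   vertex 0.8 1.2 5.6
   vertex 2.2 5.6 2.0
   vertex 0.6 0.8 4.2
  endloop
 endfacet
 facet normal -0.803 0.509 0.310
  outer loop
   vertex 0.8 1.2 5.6
   vertex 3.0 5.4 4.4
   vertex 2.2 5.6 2.0
  endloop
 endfacet
 facet normal 0.116 0.216 0.969
  outer loop
   vertex 0.8 1.2 5.6
   vertex 5.6 4.0 4.4
   vertex 3.0 5.4 4.4
  endloop
 endfacet
 facet normal 0.384 -0.901 0.203
  outer loop
   vertex 0.8 1.2 5.6
   vertex 0.6 0.8 4.2
   vertex 5.0 2.0 1.2
  endloop
 endfacet
 facet normal 0.535 -0.758 0.373
  outer loop
   vertex 0.8 1.2 5.6
   vertex 5.0 2.0 1.2
   vertex 5.6 4.0 4.4
  endloop
 endfacet
 facet normal 0.228 0.912 -0.342
  outer loop
   vertex 3.2 5.2 1.6
   vertex 4.6 4.4 0.4
   vertex 2.2 5.6 2.0
  endloop
 endfacet
 facet normal 0.357 0.933 -0.041
  outer loop
   vertex 3.2 5.2 1.6
   vertex 2.2 5.6 2.0
   vertex 3.0 5.4 4.4
  endloop
 endfacet
 facet normal 0.476 0.879 -0.031
  outer loop
   vertex 3.2 5.2 1.6
   vertex 5.6 4.0 4.4
   vertex 4.6 4.4 0.4
  endloop
 endfacet
 facet normal 0.474 0.880 -0.029
  outer loop
   vertex 3.2 5.2 1.6
   vertex 3.0 5.4 4.4
   vertex 5.6 4.0 4.4
  endloop
 endfacet
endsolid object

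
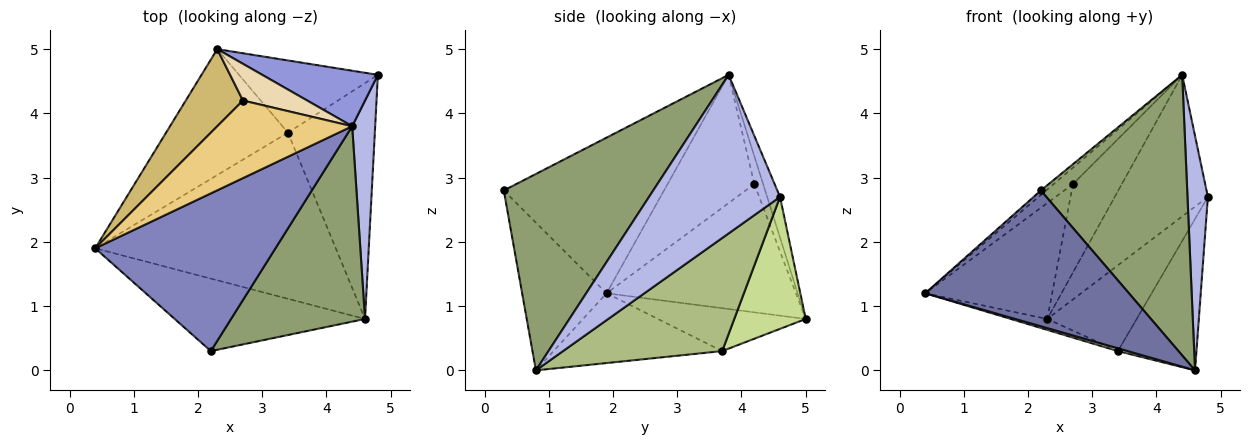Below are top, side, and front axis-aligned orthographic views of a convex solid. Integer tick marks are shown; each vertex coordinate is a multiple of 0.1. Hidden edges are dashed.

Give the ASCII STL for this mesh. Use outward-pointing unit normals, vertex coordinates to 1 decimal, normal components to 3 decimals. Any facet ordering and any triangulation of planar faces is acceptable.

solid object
 facet normal -0.343 -0.829 -0.442
  outer loop
   vertex 2.2 0.3 2.8
   vertex 0.4 1.9 1.2
   vertex 4.6 0.8 0.0
  endloop
 endfacet
 facet normal -0.653 0.022 0.757
  outer loop
   vertex 4.4 3.8 4.6
   vertex 0.4 1.9 1.2
   vertex 2.2 0.3 2.8
  endloop
 endfacet
 facet normal -0.127 0.923 0.362
  outer loop
   vertex 4.4 3.8 4.6
   vertex 4.8 4.6 2.7
   vertex 2.3 5.0 0.8
  endloop
 endfacet
 facet normal 0.978 -0.152 0.142
  outer loop
   vertex 4.4 3.8 4.6
   vertex 4.6 0.8 0.0
   vertex 4.8 4.6 2.7
  endloop
 endfacet
 facet normal 0.642 -0.629 0.438
  outer loop
   vertex 4.4 3.8 4.6
   vertex 2.2 0.3 2.8
   vertex 4.6 0.8 0.0
  endloop
 endfacet
 facet normal 0.738 0.364 -0.567
  outer loop
   vertex 3.4 3.7 0.3
   vertex 4.8 4.6 2.7
   vertex 4.6 0.8 0.0
  endloop
 endfacet
 facet normal 0.522 0.653 -0.549
  outer loop
   vertex 3.4 3.7 0.3
   vertex 2.3 5.0 0.8
   vertex 4.8 4.6 2.7
  endloop
 endfacet
 facet normal -0.279 -0.016 -0.960
  outer loop
   vertex 3.4 3.7 0.3
   vertex 4.6 0.8 0.0
   vertex 0.4 1.9 1.2
  endloop
 endfacet
 facet normal -0.331 0.082 -0.940
  outer loop
   vertex 3.4 3.7 0.3
   vertex 0.4 1.9 1.2
   vertex 2.3 5.0 0.8
  endloop
 endfacet
 facet normal -0.779 0.522 0.347
  outer loop
   vertex 2.7 4.2 2.9
   vertex 2.3 5.0 0.8
   vertex 0.4 1.9 1.2
  endloop
 endfacet
 facet normal -0.681 0.151 0.717
  outer loop
   vertex 2.7 4.2 2.9
   vertex 0.4 1.9 1.2
   vertex 4.4 3.8 4.6
  endloop
 endfacet
 facet normal -0.164 0.911 0.378
  outer loop
   vertex 2.7 4.2 2.9
   vertex 4.4 3.8 4.6
   vertex 2.3 5.0 0.8
  endloop
 endfacet
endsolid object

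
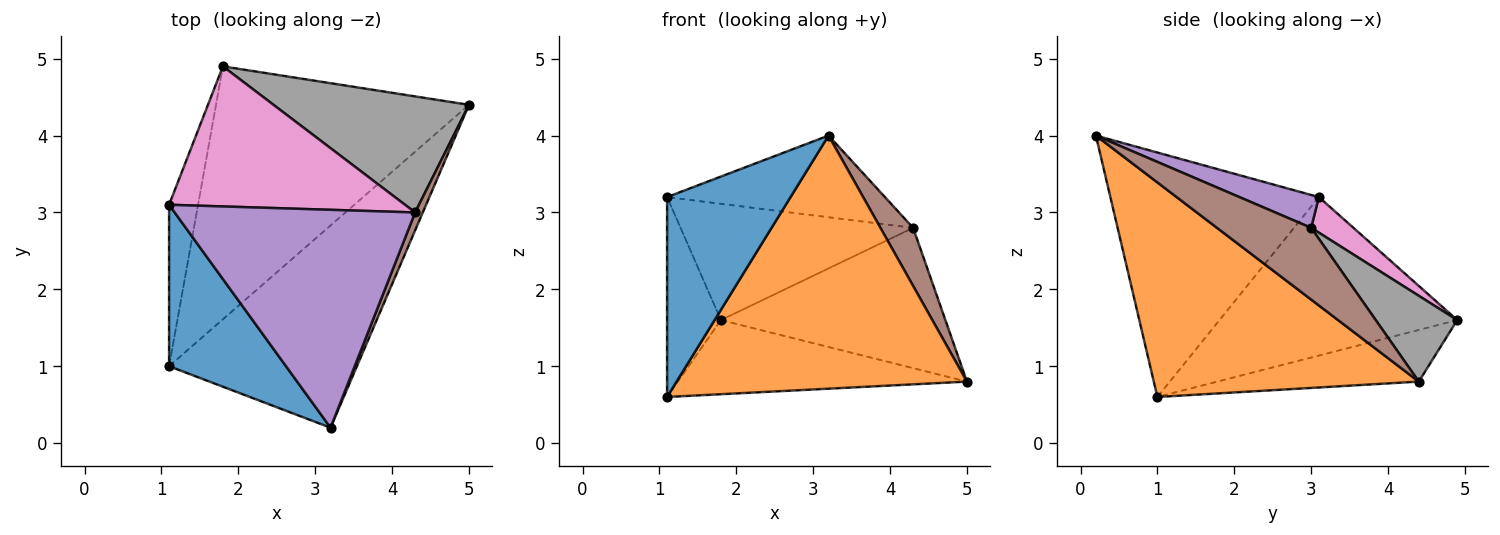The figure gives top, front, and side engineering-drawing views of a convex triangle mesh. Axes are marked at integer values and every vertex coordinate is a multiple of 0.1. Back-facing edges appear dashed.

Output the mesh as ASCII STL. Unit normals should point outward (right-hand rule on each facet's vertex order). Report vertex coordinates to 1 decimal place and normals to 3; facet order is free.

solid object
 facet normal -0.796 -0.471 0.381
  outer loop
   vertex 1.1 1.0 0.6
   vertex 3.2 0.2 4.0
   vertex 1.1 3.1 3.2
  endloop
 endfacet
 facet normal 0.581 -0.636 -0.508
  outer loop
   vertex 1.1 1.0 0.6
   vertex 5.0 4.4 0.8
   vertex 3.2 0.2 4.0
  endloop
 endfacet
 facet normal -0.960 0.217 -0.176
  outer loop
   vertex 1.8 4.9 1.6
   vertex 1.1 1.0 0.6
   vertex 1.1 3.1 3.2
  endloop
 endfacet
 facet normal -0.192 0.276 -0.942
  outer loop
   vertex 1.8 4.9 1.6
   vertex 5.0 4.4 0.8
   vertex 1.1 1.0 0.6
  endloop
 endfacet
 facet normal 0.127 0.348 0.929
  outer loop
   vertex 4.3 3.0 2.8
   vertex 1.1 3.1 3.2
   vertex 3.2 0.2 4.0
  endloop
 endfacet
 facet normal 0.940 -0.326 0.101
  outer loop
   vertex 4.3 3.0 2.8
   vertex 3.2 0.2 4.0
   vertex 5.0 4.4 0.8
  endloop
 endfacet
 facet normal 0.115 0.634 0.764
  outer loop
   vertex 4.3 3.0 2.8
   vertex 1.8 4.9 1.6
   vertex 1.1 3.1 3.2
  endloop
 endfacet
 facet normal 0.269 0.742 0.614
  outer loop
   vertex 4.3 3.0 2.8
   vertex 5.0 4.4 0.8
   vertex 1.8 4.9 1.6
  endloop
 endfacet
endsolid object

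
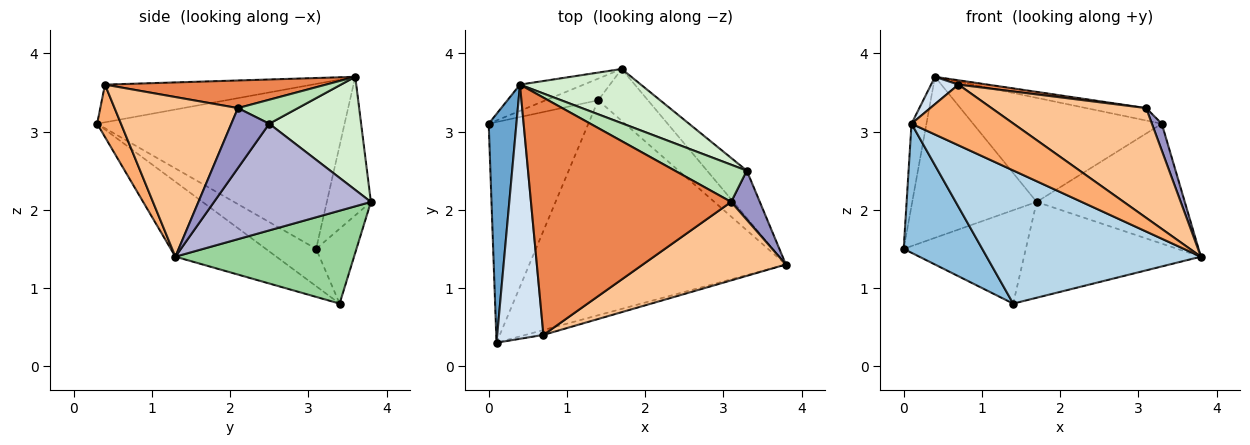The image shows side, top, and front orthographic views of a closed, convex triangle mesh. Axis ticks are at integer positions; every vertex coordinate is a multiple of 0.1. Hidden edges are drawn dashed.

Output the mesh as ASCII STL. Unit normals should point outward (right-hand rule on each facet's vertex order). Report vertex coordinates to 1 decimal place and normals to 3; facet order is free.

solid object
 facet normal -0.984 0.059 0.165
  outer loop
   vertex 0.4 3.6 3.7
   vertex 0.0 3.1 1.5
   vertex 0.1 0.3 3.1
  endloop
 endfacet
 facet normal -0.308 -0.480 -0.821
  outer loop
   vertex 1.4 3.4 0.8
   vertex 0.1 0.3 3.1
   vertex 0.0 3.1 1.5
  endloop
 endfacet
 facet normal -0.241 -0.511 -0.825
  outer loop
   vertex 1.4 3.4 0.8
   vertex 3.8 1.3 1.4
   vertex 0.1 0.3 3.1
  endloop
 endfacet
 facet normal -0.630 -0.083 0.772
  outer loop
   vertex 0.7 0.4 3.6
   vertex 0.4 3.6 3.7
   vertex 0.1 0.3 3.1
  endloop
 endfacet
 facet normal 0.137 -0.018 0.990
  outer loop
   vertex 0.7 0.4 3.6
   vertex 3.1 2.1 3.3
   vertex 0.4 3.6 3.7
  endloop
 endfacet
 facet normal 0.227 -0.971 -0.078
  outer loop
   vertex 0.7 0.4 3.6
   vertex 0.1 0.3 3.1
   vertex 3.8 1.3 1.4
  endloop
 endfacet
 facet normal 0.544 -0.682 0.488
  outer loop
   vertex 0.7 0.4 3.6
   vertex 3.8 1.3 1.4
   vertex 3.1 2.1 3.3
  endloop
 endfacet
 facet normal -0.330 0.932 -0.152
  outer loop
   vertex 1.7 3.8 2.1
   vertex 0.0 3.1 1.5
   vertex 0.4 3.6 3.7
  endloop
 endfacet
 facet normal -0.306 0.927 -0.215
  outer loop
   vertex 1.7 3.8 2.1
   vertex 1.4 3.4 0.8
   vertex 0.0 3.1 1.5
  endloop
 endfacet
 facet normal 0.664 0.658 -0.356
  outer loop
   vertex 1.7 3.8 2.1
   vertex 3.8 1.3 1.4
   vertex 1.4 3.4 0.8
  endloop
 endfacet
 facet normal 0.302 0.302 0.905
  outer loop
   vertex 3.3 2.5 3.1
   vertex 0.4 3.6 3.7
   vertex 3.1 2.1 3.3
  endloop
 endfacet
 facet normal 0.397 0.814 0.424
  outer loop
   vertex 3.3 2.5 3.1
   vertex 1.7 3.8 2.1
   vertex 0.4 3.6 3.7
  endloop
 endfacet
 facet normal 0.878 -0.229 0.420
  outer loop
   vertex 3.3 2.5 3.1
   vertex 3.1 2.1 3.3
   vertex 3.8 1.3 1.4
  endloop
 endfacet
 facet normal 0.702 0.663 -0.261
  outer loop
   vertex 3.3 2.5 3.1
   vertex 3.8 1.3 1.4
   vertex 1.7 3.8 2.1
  endloop
 endfacet
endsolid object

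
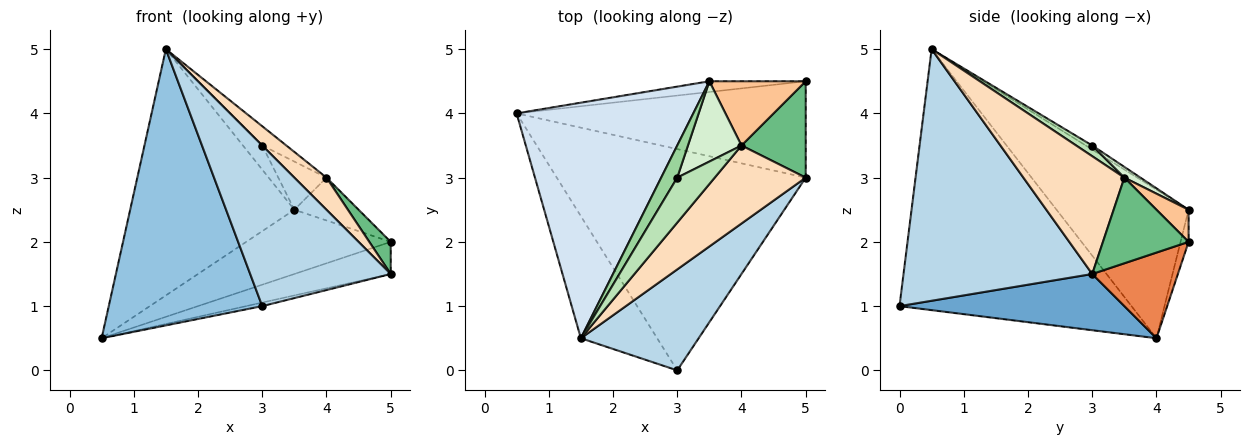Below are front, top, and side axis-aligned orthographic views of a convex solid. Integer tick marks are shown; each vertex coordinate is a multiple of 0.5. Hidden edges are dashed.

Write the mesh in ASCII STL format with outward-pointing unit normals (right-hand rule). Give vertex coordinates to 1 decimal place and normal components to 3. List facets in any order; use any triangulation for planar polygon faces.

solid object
 facet normal 0.220 0.016 -0.975
  outer loop
   vertex 3.0 0.0 1.0
   vertex 0.5 4.0 0.5
   vertex 5.0 3.0 1.5
  endloop
 endfacet
 facet normal -0.810 -0.536 -0.237
  outer loop
   vertex 1.5 0.5 5.0
   vertex 0.5 4.0 0.5
   vertex 3.0 0.0 1.0
  endloop
 endfacet
 facet normal 0.751 -0.559 0.351
  outer loop
   vertex 1.5 0.5 5.0
   vertex 3.0 0.0 1.0
   vertex 5.0 3.0 1.5
  endloop
 endfacet
 facet normal -0.503 0.625 0.598
  outer loop
   vertex 3.5 4.5 2.5
   vertex 0.5 4.0 0.5
   vertex 1.5 0.5 5.0
  endloop
 endfacet
 facet normal 0.271 0.304 -0.913
  outer loop
   vertex 5.0 4.5 2.0
   vertex 5.0 3.0 1.5
   vertex 0.5 4.0 0.5
  endloop
 endfacet
 facet normal -0.055 0.985 -0.164
  outer loop
   vertex 5.0 4.5 2.0
   vertex 0.5 4.0 0.5
   vertex 3.5 4.5 2.5
  endloop
 endfacet
 facet normal 0.267 0.535 0.802
  outer loop
   vertex 4.0 3.5 3.0
   vertex 5.0 4.5 2.0
   vertex 3.5 4.5 2.5
  endloop
 endfacet
 facet normal 0.767 -0.244 0.593
  outer loop
   vertex 4.0 3.5 3.0
   vertex 1.5 0.5 5.0
   vertex 5.0 3.0 1.5
  endloop
 endfacet
 facet normal 0.784 -0.196 0.588
  outer loop
   vertex 4.0 3.5 3.0
   vertex 5.0 3.0 1.5
   vertex 5.0 4.5 2.0
  endloop
 endfacet
 facet normal -0.196 0.588 0.784
  outer loop
   vertex 3.0 3.0 3.5
   vertex 3.5 4.5 2.5
   vertex 1.5 0.5 5.0
  endloop
 endfacet
 facet normal 0.254 0.381 0.889
  outer loop
   vertex 3.0 3.0 3.5
   vertex 1.5 0.5 5.0
   vertex 4.0 3.5 3.0
  endloop
 endfacet
 facet normal 0.169 0.507 0.845
  outer loop
   vertex 3.0 3.0 3.5
   vertex 4.0 3.5 3.0
   vertex 3.5 4.5 2.5
  endloop
 endfacet
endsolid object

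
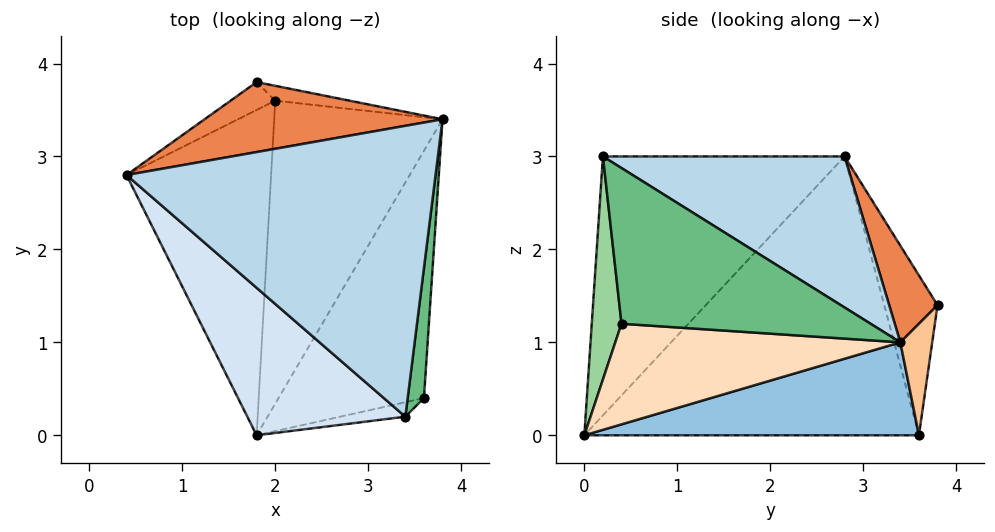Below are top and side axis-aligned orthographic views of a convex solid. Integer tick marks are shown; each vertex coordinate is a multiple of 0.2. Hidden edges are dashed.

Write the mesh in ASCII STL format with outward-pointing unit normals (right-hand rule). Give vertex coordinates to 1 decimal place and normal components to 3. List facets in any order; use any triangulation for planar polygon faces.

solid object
 facet normal -0.887 0.049 -0.460
  outer loop
   vertex 2.0 3.6 0.0
   vertex 1.8 0.0 0.0
   vertex 0.4 2.8 3.0
  endloop
 endfacet
 facet normal 0.483 -0.027 -0.875
  outer loop
   vertex 2.0 3.6 0.0
   vertex 3.8 3.4 1.0
   vertex 1.8 0.0 0.0
  endloop
 endfacet
 facet normal 0.392 0.452 0.801
  outer loop
   vertex 3.4 0.2 3.0
   vertex 3.8 3.4 1.0
   vertex 0.4 2.8 3.0
  endloop
 endfacet
 facet normal -0.608 -0.702 0.371
  outer loop
   vertex 3.4 0.2 3.0
   vertex 0.4 2.8 3.0
   vertex 1.8 0.0 0.0
  endloop
 endfacet
 facet normal 0.272 0.691 0.670
  outer loop
   vertex 1.8 3.8 1.4
   vertex 0.4 2.8 3.0
   vertex 3.8 3.4 1.0
  endloop
 endfacet
 facet normal -0.709 0.676 -0.198
  outer loop
   vertex 1.8 3.8 1.4
   vertex 2.0 3.6 0.0
   vertex 0.4 2.8 3.0
  endloop
 endfacet
 facet normal 0.173 0.978 -0.115
  outer loop
   vertex 1.8 3.8 1.4
   vertex 3.8 3.4 1.0
   vertex 2.0 3.6 0.0
  endloop
 endfacet
 facet normal 0.566 -0.092 -0.819
  outer loop
   vertex 3.6 0.4 1.2
   vertex 1.8 0.0 0.0
   vertex 3.8 3.4 1.0
  endloop
 endfacet
 facet normal 0.993 -0.059 0.104
  outer loop
   vertex 3.6 0.4 1.2
   vertex 3.8 3.4 1.0
   vertex 3.4 0.2 3.0
  endloop
 endfacet
 facet normal 0.265 -0.961 -0.077
  outer loop
   vertex 3.6 0.4 1.2
   vertex 3.4 0.2 3.0
   vertex 1.8 0.0 0.0
  endloop
 endfacet
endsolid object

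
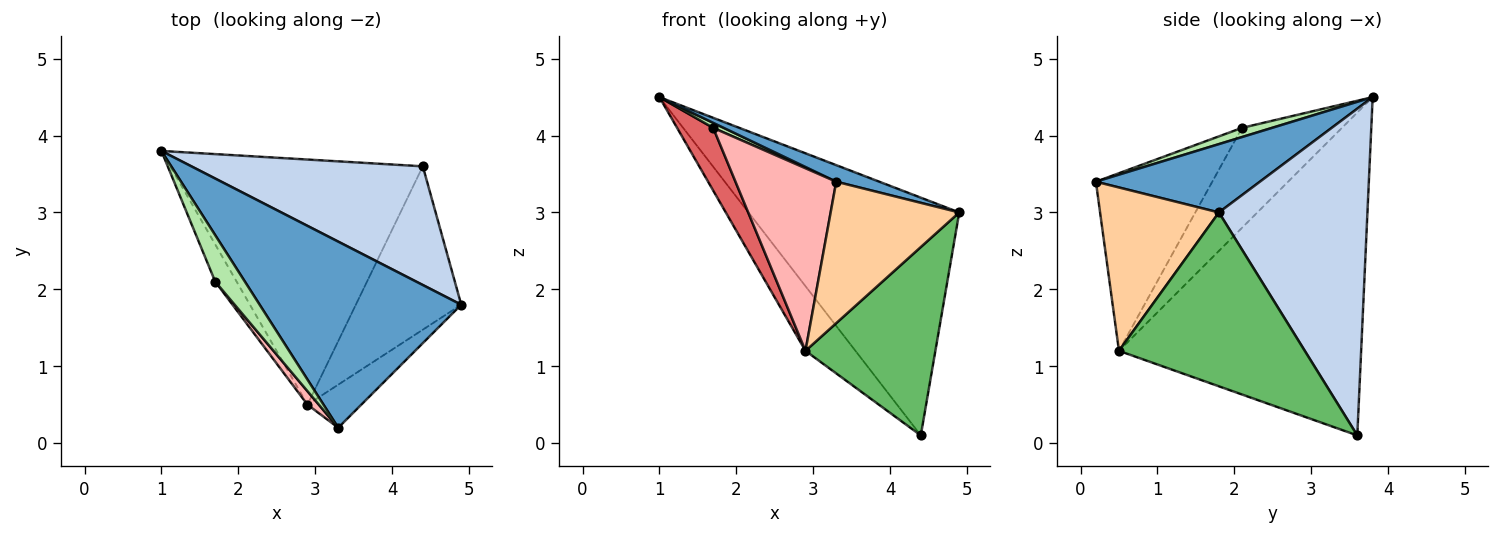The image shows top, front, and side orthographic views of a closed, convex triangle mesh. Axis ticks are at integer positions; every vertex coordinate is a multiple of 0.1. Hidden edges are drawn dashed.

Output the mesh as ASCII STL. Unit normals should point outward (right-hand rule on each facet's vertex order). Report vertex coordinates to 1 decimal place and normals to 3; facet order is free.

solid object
 facet normal 0.320 -0.084 0.944
  outer loop
   vertex 3.3 0.2 3.4
   vertex 4.9 1.8 3.0
   vertex 1.0 3.8 4.5
  endloop
 endfacet
 facet normal 0.533 0.757 0.378
  outer loop
   vertex 4.4 3.6 0.1
   vertex 1.0 3.8 4.5
   vertex 4.9 1.8 3.0
  endloop
 endfacet
 facet normal -0.777 0.160 -0.608
  outer loop
   vertex 2.9 0.5 1.2
   vertex 1.0 3.8 4.5
   vertex 4.4 3.6 0.1
  endloop
 endfacet
 facet normal 0.662 -0.717 -0.218
  outer loop
   vertex 2.9 0.5 1.2
   vertex 4.9 1.8 3.0
   vertex 3.3 0.2 3.4
  endloop
 endfacet
 facet normal 0.734 -0.513 -0.445
  outer loop
   vertex 2.9 0.5 1.2
   vertex 4.4 3.6 0.1
   vertex 4.9 1.8 3.0
  endloop
 endfacet
 facet normal 0.294 -0.103 0.950
  outer loop
   vertex 1.7 2.1 4.1
   vertex 3.3 0.2 3.4
   vertex 1.0 3.8 4.5
  endloop
 endfacet
 facet normal -0.922 -0.333 -0.198
  outer loop
   vertex 1.7 2.1 4.1
   vertex 1.0 3.8 4.5
   vertex 2.9 0.5 1.2
  endloop
 endfacet
 facet normal -0.755 -0.654 0.048
  outer loop
   vertex 1.7 2.1 4.1
   vertex 2.9 0.5 1.2
   vertex 3.3 0.2 3.4
  endloop
 endfacet
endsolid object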